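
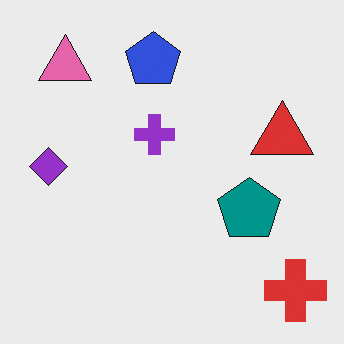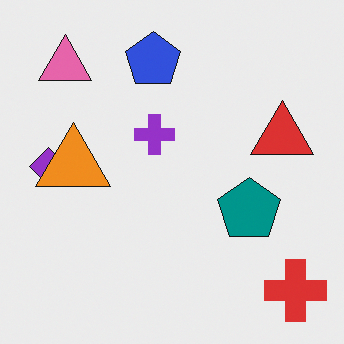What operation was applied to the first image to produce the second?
This is the original image overlaid with an additional orange triangle.

An orange triangle appears in the second image that is absent from the first.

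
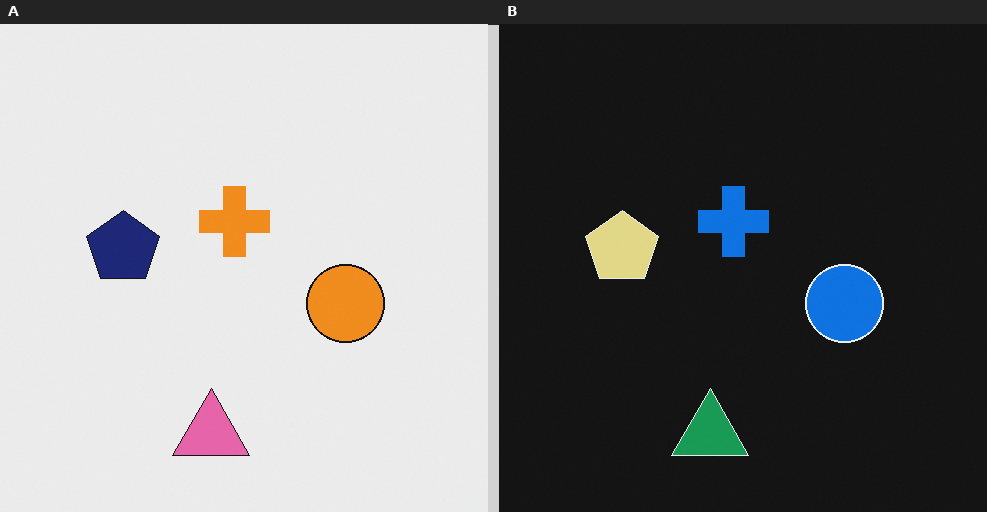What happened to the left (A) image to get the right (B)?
The transformation is: color-inverted (negative).

The light background has become dark and every shape's color is its complement — a photographic negative.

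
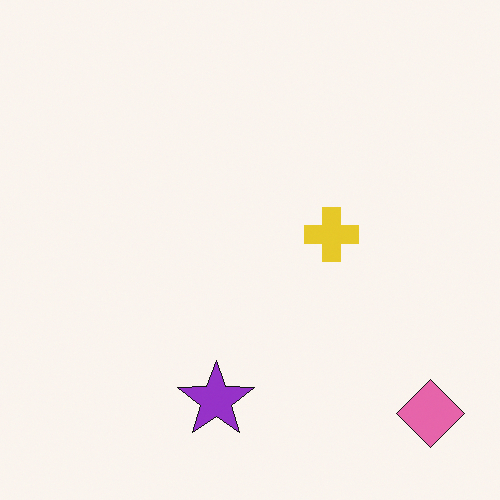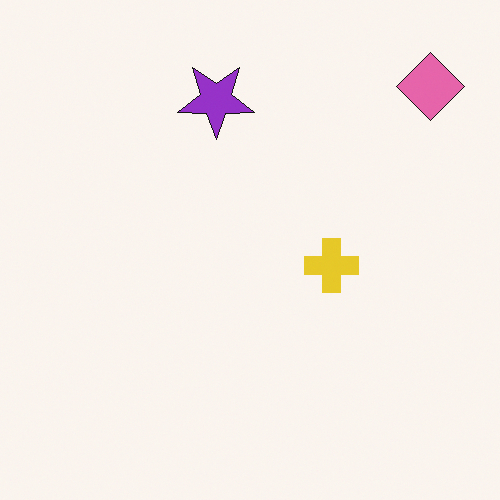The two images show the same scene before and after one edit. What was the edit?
The image was flipped vertically (top ↔ bottom).

The pink diamond is in the bottom-right of the first image and the top-right of the second — shapes on opposite sides of the horizontal midline have swapped in a mirror flip.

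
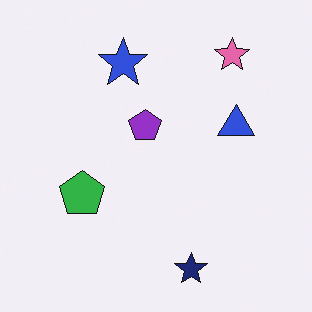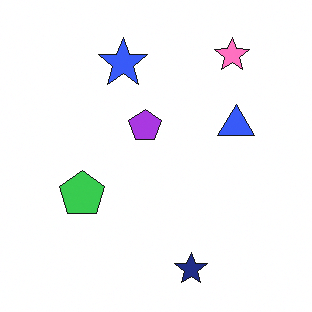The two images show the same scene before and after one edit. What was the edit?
The second image is the first slightly brightened.

Every pixel — background and shapes alike — is uniformly brightened.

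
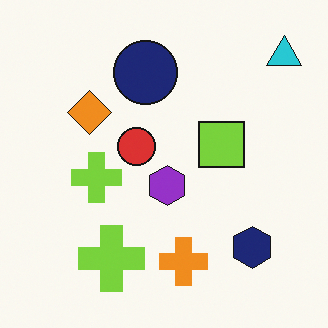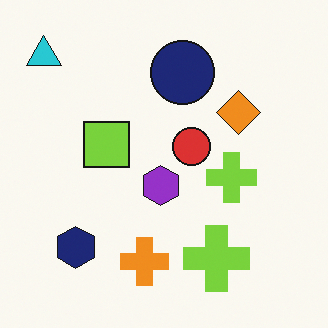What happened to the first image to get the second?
Flipped horizontally (left ↔ right).

The cyan triangle is in the top-right of the first image and the top-left of the second — shapes on opposite sides of the vertical midline have swapped in a mirror flip.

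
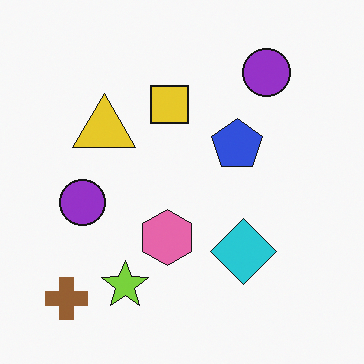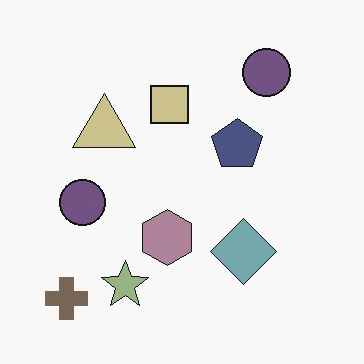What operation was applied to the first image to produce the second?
The second image is the first heavily desaturated.

All colors are more muted and greyish — a global saturation change.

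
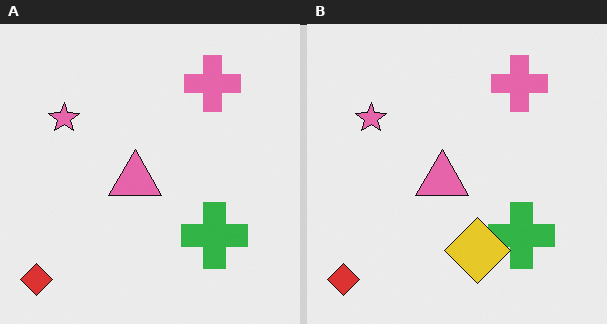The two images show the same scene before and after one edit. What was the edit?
The transformation is: overlaid with an additional yellow diamond.

A yellow diamond appears in the right (B) image that is absent from the left (A).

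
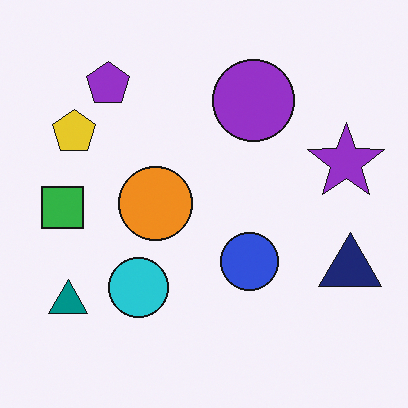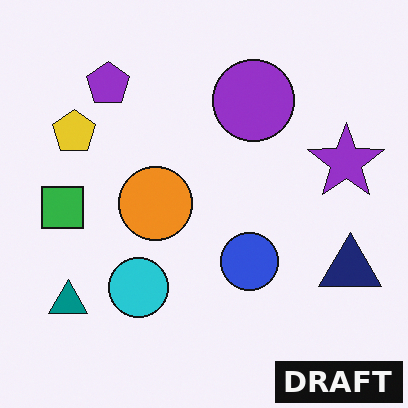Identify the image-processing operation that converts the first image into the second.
The image was watermarked with the text "DRAFT" in the lower-right corner.

A dark label reading "DRAFT" appears in the lower-right corner.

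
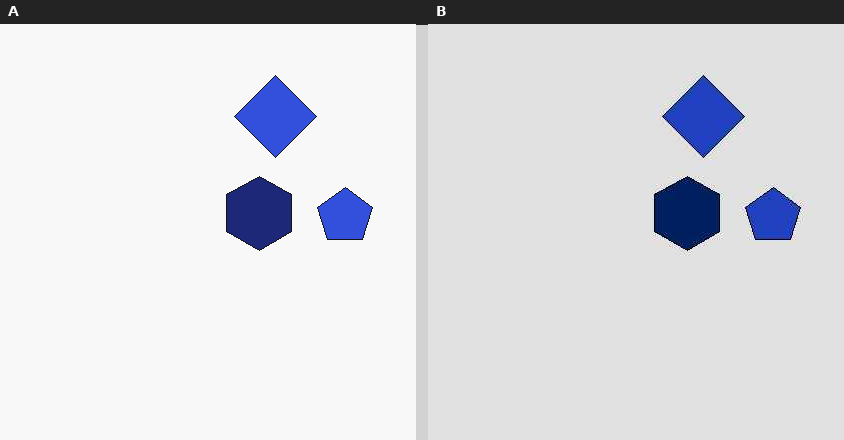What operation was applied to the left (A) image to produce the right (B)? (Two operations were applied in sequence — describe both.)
Moderately posterized, then JPEG-compressed with visible artifacts.

Each flat color has snapped to a coarser quantized level — most visibly, the near-white background has dropped to a flat grey. Blocky 8×8 compression artifacts appear around shape edges and the flat background shows ringing — characteristic JPEG degradation.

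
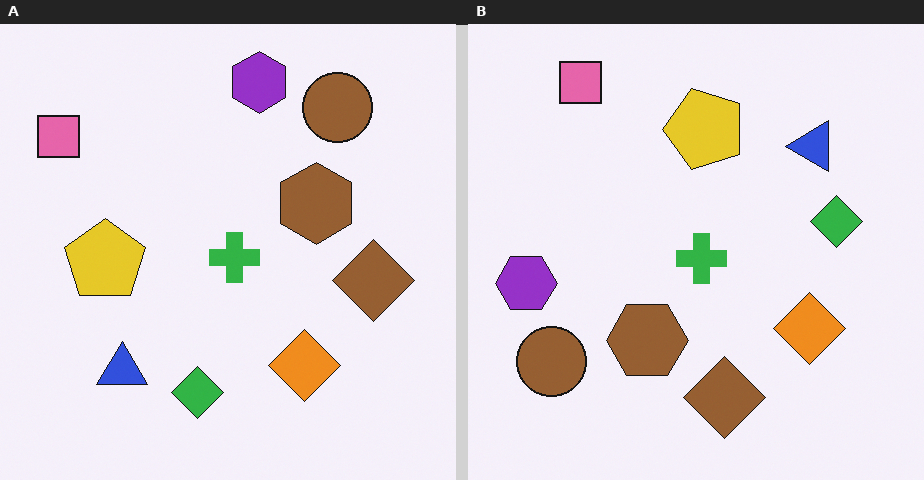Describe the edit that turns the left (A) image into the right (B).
The right (B) image is the left (A) transposed (reflected across the top-left ↔ bottom-right diagonal).

Shapes have swapped their row and column positions — what was in the top-right is now in the bottom-left — a diagonal reflection.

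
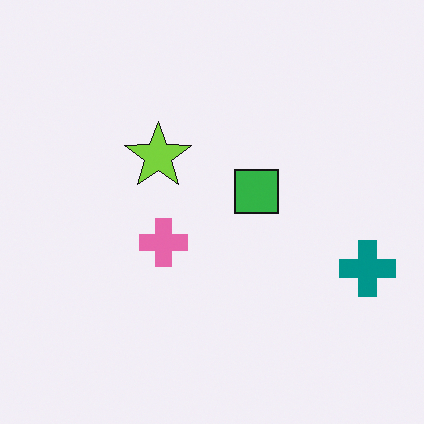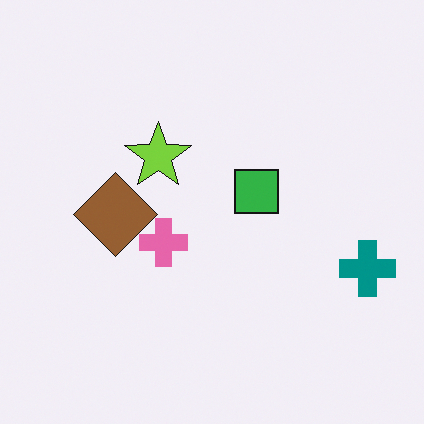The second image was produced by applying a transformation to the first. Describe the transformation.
The second image is the first overlaid with an additional brown diamond.

A brown diamond appears in the second image that is absent from the first.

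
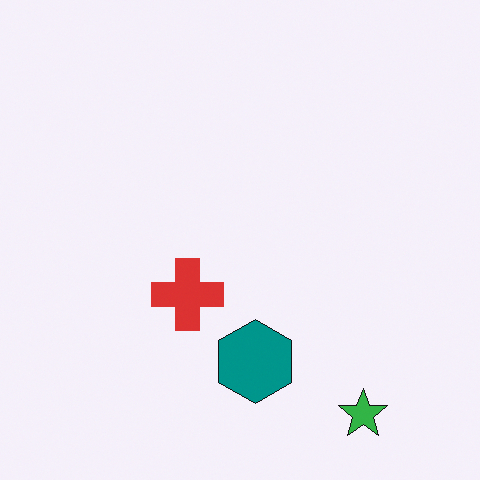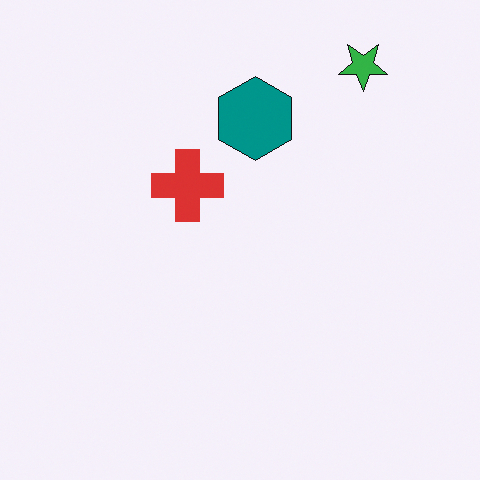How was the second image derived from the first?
The transformation is: flipped vertically (top ↔ bottom).

The green star is in the bottom-right of the first image and the top-right of the second — shapes on opposite sides of the horizontal midline have swapped in a mirror flip.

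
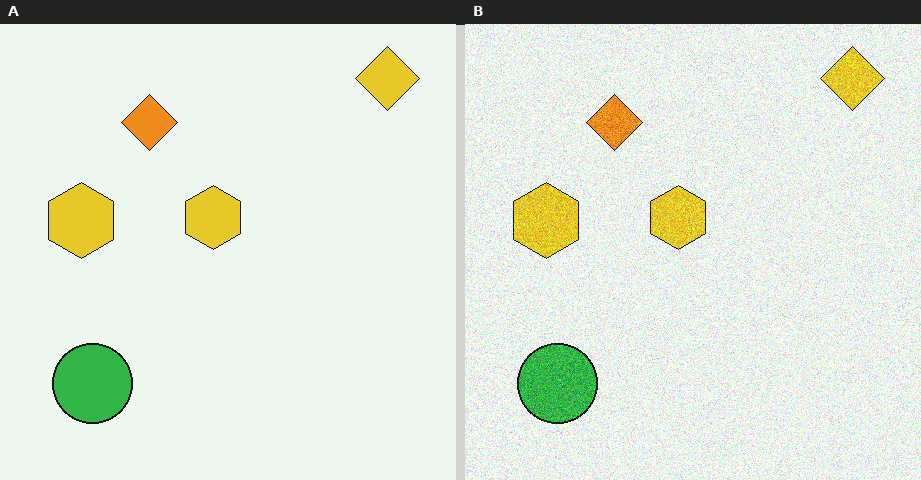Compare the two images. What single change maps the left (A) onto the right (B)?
The right (B) image is the left (A) degraded with moderate additive noise.

Random speckle covers the whole image, including the flat background.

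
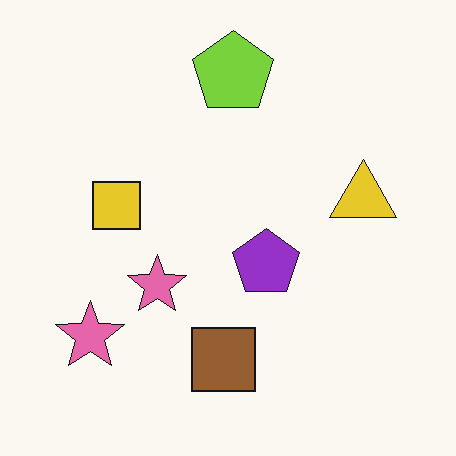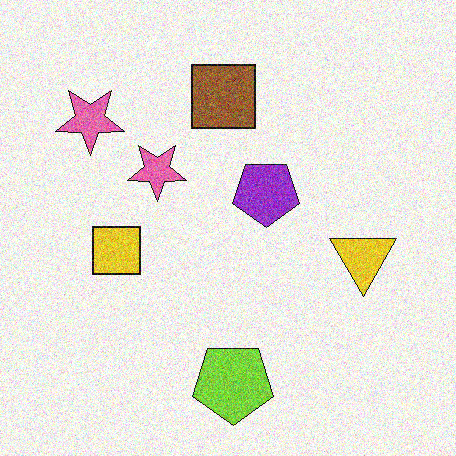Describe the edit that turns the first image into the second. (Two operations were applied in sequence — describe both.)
This is the original image degraded with visible gaussian noise, then flipped vertically (top ↔ bottom).

Random speckle covers the whole image, including the flat background. The lime pentagon is in the top of the first image and the bottom of the second — shapes on opposite sides of the horizontal midline have swapped in a mirror flip.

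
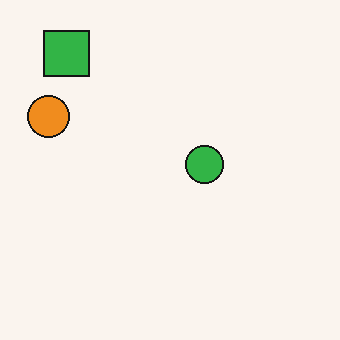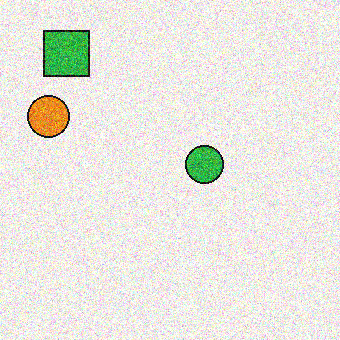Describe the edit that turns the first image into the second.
The image was degraded with a thick layer of grain.

Random speckle covers the whole image, including the flat background.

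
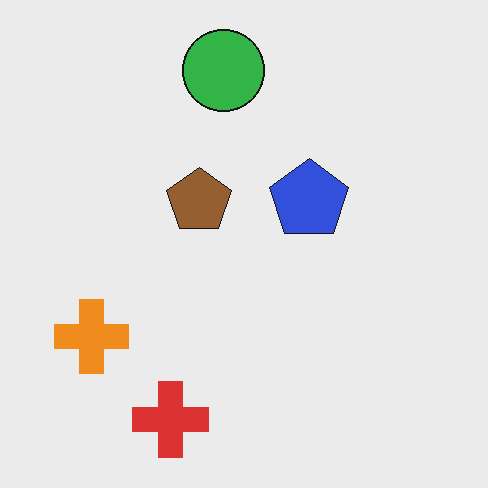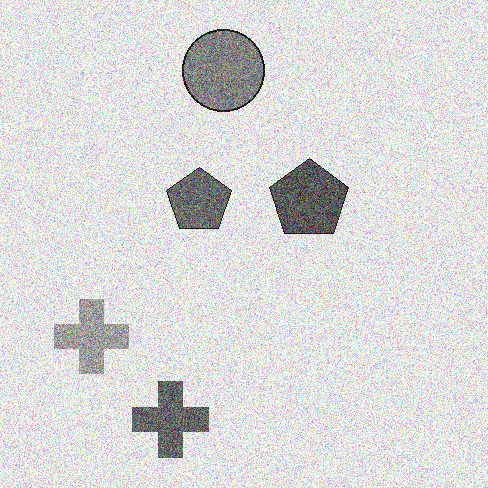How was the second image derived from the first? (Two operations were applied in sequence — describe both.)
Converted to grayscale, then degraded with a thick layer of grain.

All color is removed — every shape is now a shade of grey. Random speckle covers the whole image, including the flat background.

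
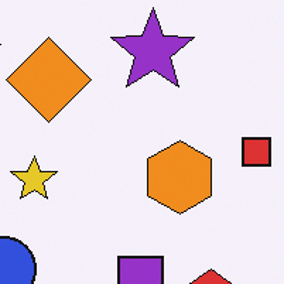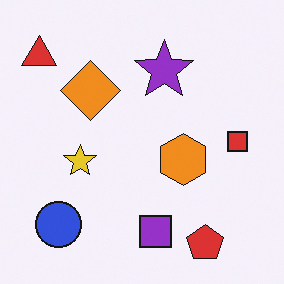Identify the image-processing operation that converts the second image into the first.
The transformation is: cropped to a modestly smaller region and rescaled.

The visible shapes are larger and the field of view is narrower; shapes near the original edges may be partly or wholly outside the frame — a crop-and-rescale.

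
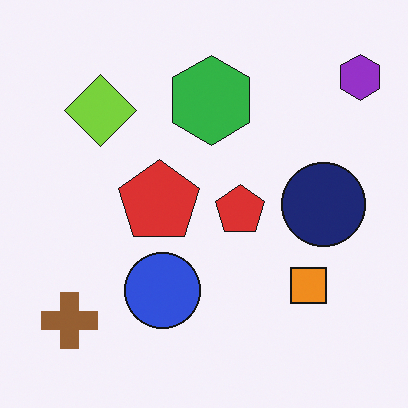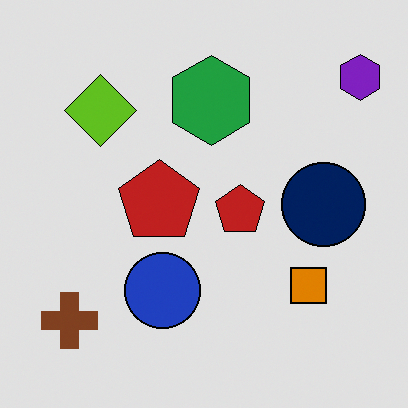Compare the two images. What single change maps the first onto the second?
Posterized to a reduced palette.

Each flat color has snapped to a coarser quantized level — most visibly, the near-white background has dropped to a flat grey.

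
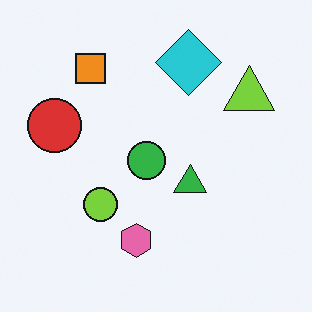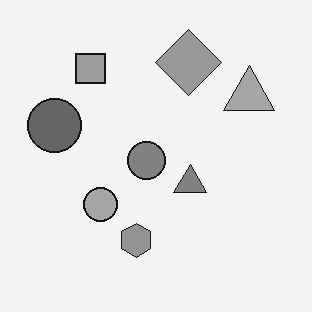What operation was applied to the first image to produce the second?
The image was converted to grayscale.

All color is removed — every shape is now a shade of grey.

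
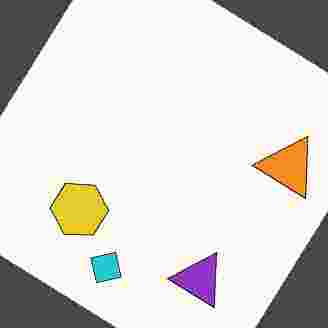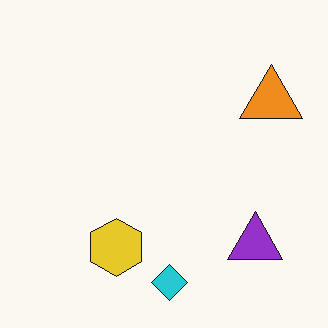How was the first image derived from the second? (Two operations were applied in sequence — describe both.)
The image was rotated clockwise by a large amount — several tens of degrees, then heavily JPEG-compressed with obvious blocking artifacts.

Every shape is tilted by the same angle and the image corners show triangular fill wedges — a whole-image rotation by a non-right angle. Blocky 8×8 compression artifacts appear around shape edges and the flat background shows ringing — characteristic JPEG degradation.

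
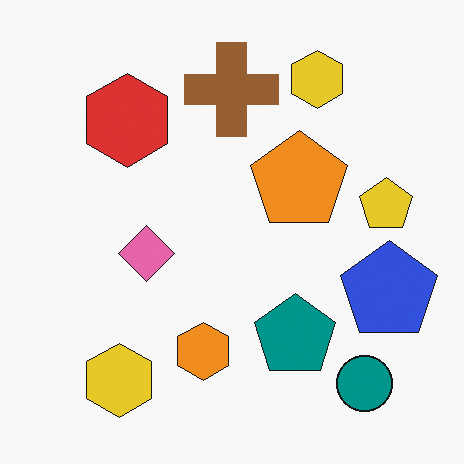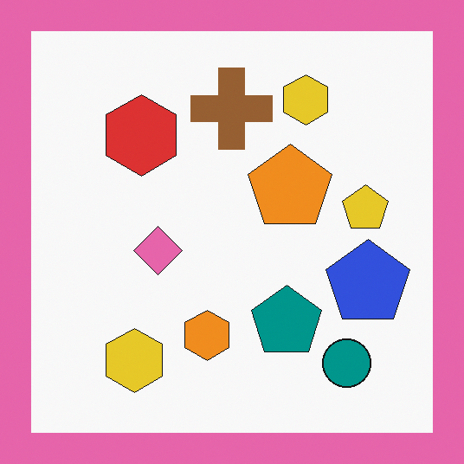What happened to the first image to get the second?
Framed with a pink border.

A solid pink frame runs around the edge of the second image, with the content slightly shrunk inside it.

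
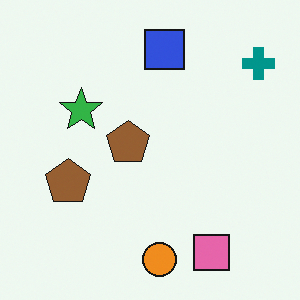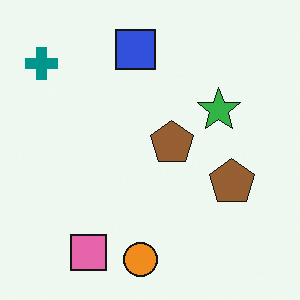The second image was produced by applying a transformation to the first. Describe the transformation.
This is the original image flipped horizontally (left ↔ right).

The teal cross is in the top-right of the first image and the top-left of the second — shapes on opposite sides of the vertical midline have swapped in a mirror flip.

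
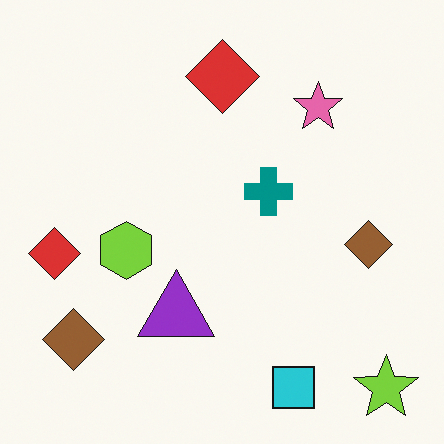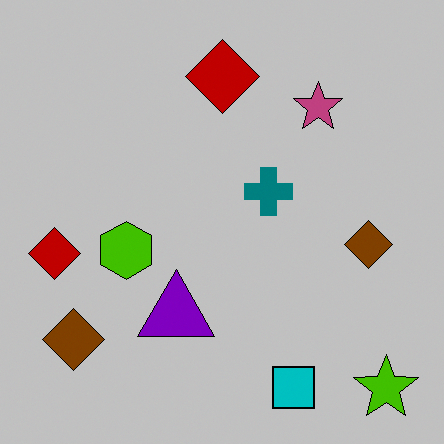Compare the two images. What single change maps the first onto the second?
The image was aggressively posterized.

Each flat color has snapped to a coarser quantized level — most visibly, the near-white background has dropped to a flat grey.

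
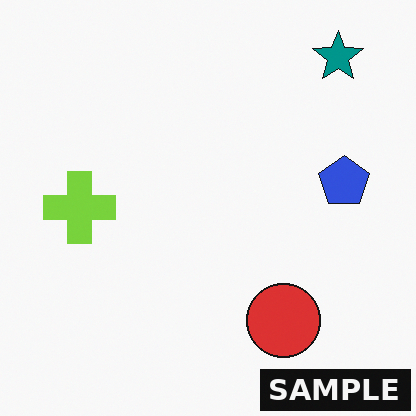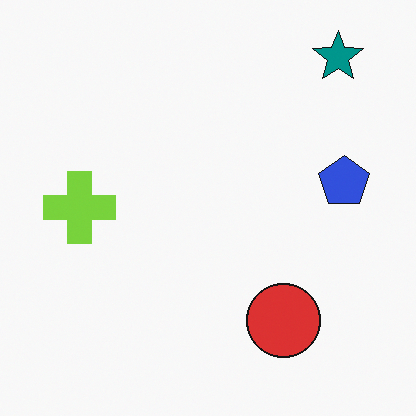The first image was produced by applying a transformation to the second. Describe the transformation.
The image was watermarked with the text "SAMPLE" in the lower-right corner.

A dark label reading "SAMPLE" appears in the lower-right corner.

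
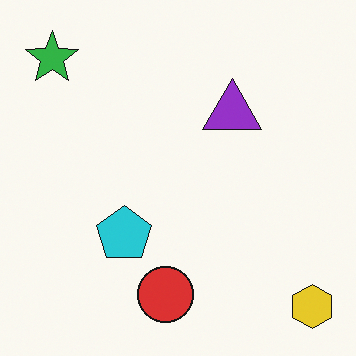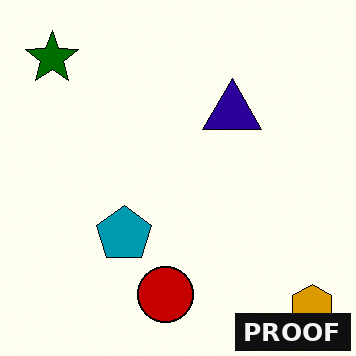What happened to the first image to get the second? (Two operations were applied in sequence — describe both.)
The transformation is: given much higher contrast, then watermarked with the text "PROOF" in the lower-right corner.

Tones are pushed away from mid-grey across the whole image — a global contrast change. A dark label reading "PROOF" appears in the lower-right corner.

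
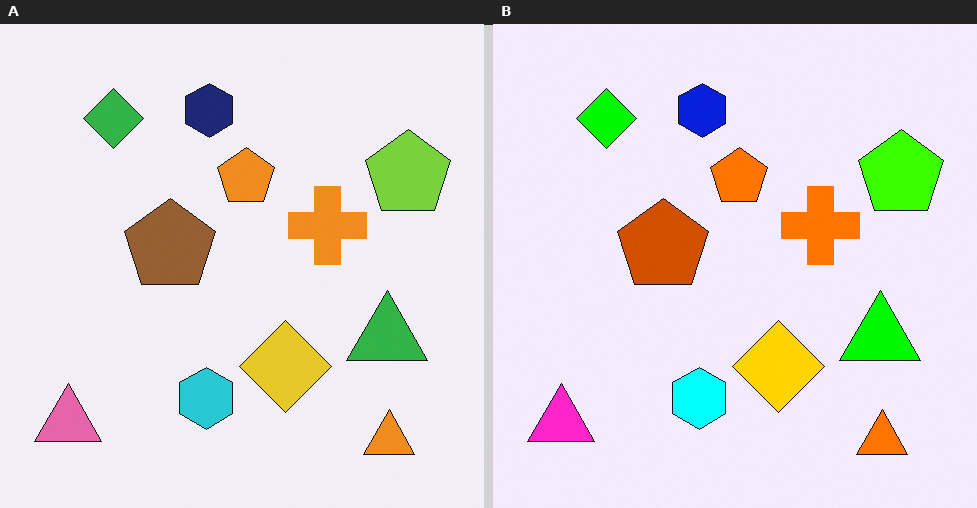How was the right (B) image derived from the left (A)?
Heavily oversaturated.

All colors are more vivid — a global saturation change.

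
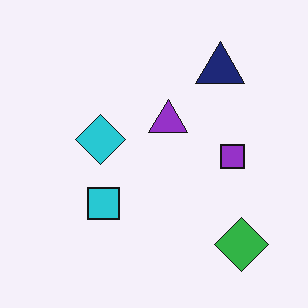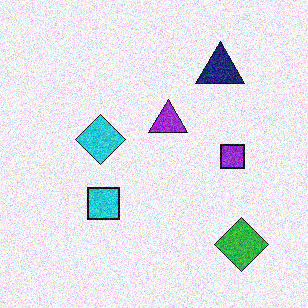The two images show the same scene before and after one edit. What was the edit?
It was degraded with visible gaussian noise.

Random speckle covers the whole image, including the flat background.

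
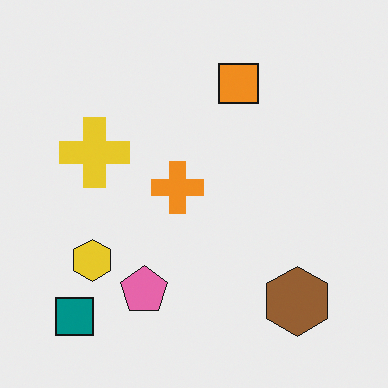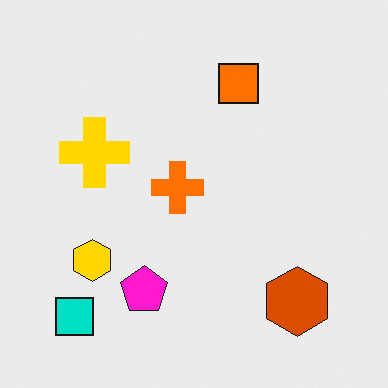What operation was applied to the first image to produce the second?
Heavily oversaturated.

All colors are more vivid — a global saturation change.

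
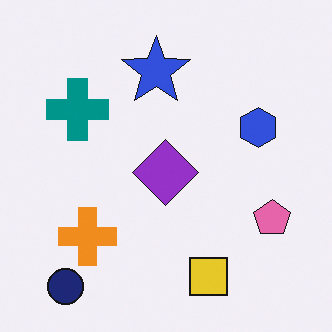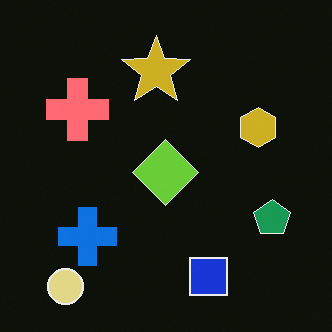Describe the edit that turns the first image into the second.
The image was color-inverted (negative).

The light background has become dark and every shape's color is its complement — a photographic negative.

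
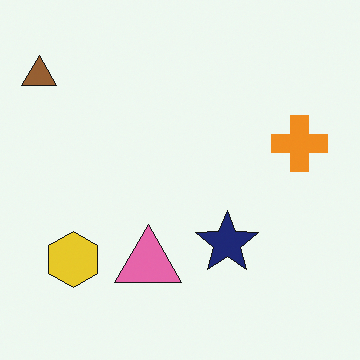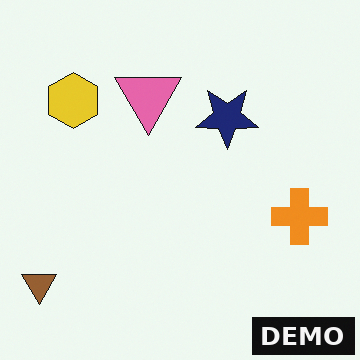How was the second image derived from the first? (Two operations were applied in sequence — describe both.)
The transformation is: flipped vertically (top ↔ bottom), then watermarked with the text "DEMO" in the lower-right corner.

The brown triangle is in the top-left of the first image and the bottom-left of the second — shapes on opposite sides of the horizontal midline have swapped in a mirror flip. A dark label reading "DEMO" appears in the lower-right corner.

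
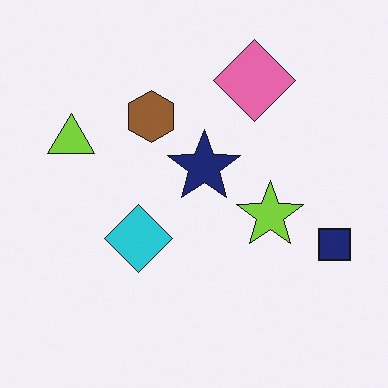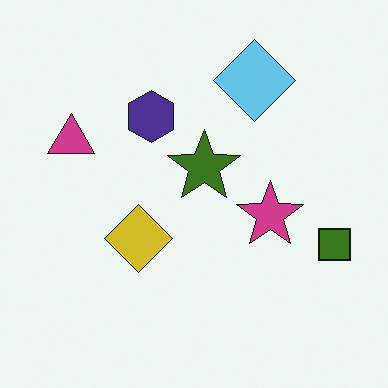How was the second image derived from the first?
This is the original image hue-shifted through roughly half the color wheel.

Every shape's color has rotated by the same amount around the hue wheel — a uniform hue shift.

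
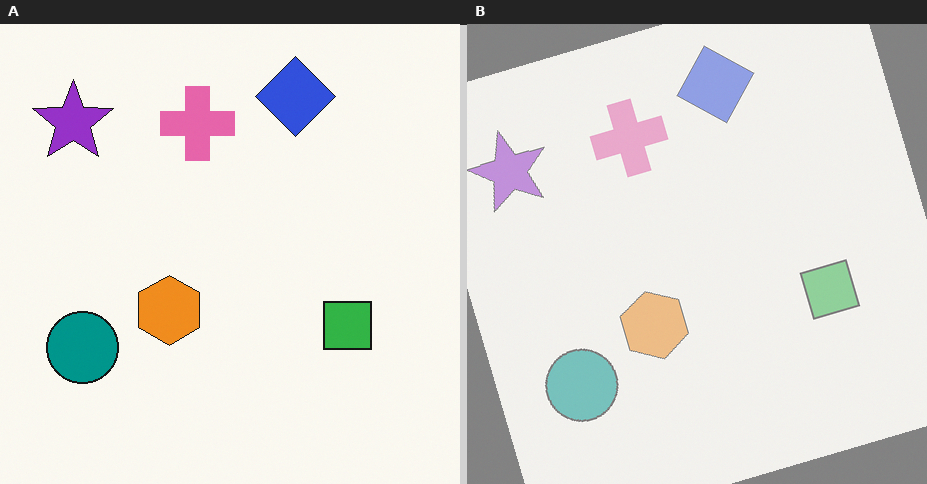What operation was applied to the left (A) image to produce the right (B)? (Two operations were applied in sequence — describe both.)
It was given much lower contrast, then rotated counter-clockwise by a clearly visible amount.

Tones are pushed toward mid-grey across the whole image — a global contrast change. Every shape is tilted by the same angle and the image corners show triangular fill wedges — a whole-image rotation by a non-right angle.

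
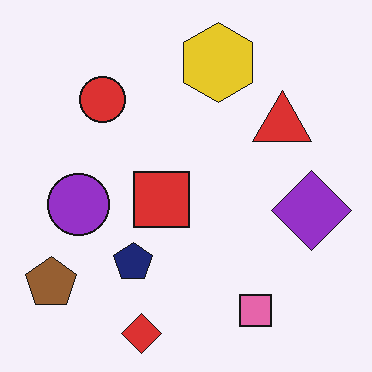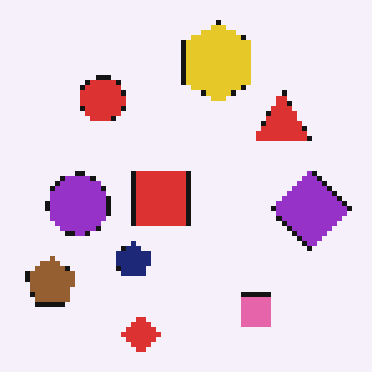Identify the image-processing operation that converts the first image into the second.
The transformation is: mildly pixelated.

Shapes are reduced to large square blocks; fine edges and outlines are lost — a downscale-then-upscale (mosaic) effect.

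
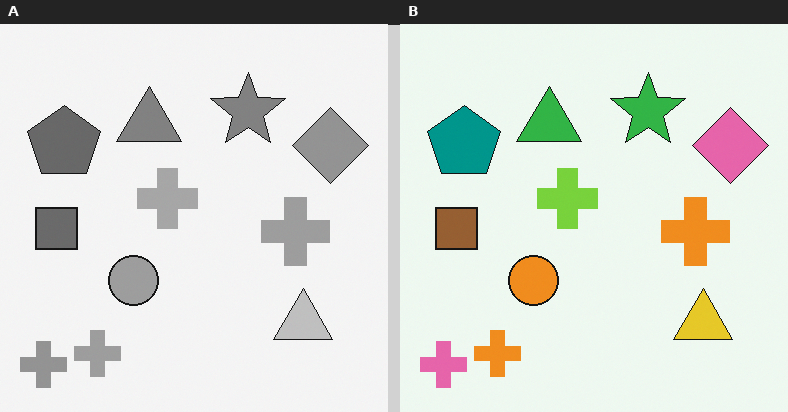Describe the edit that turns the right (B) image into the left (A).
The image was converted to grayscale.

All color is removed — every shape is now a shade of grey.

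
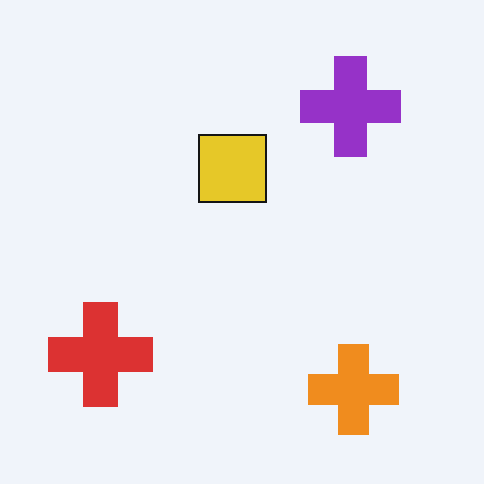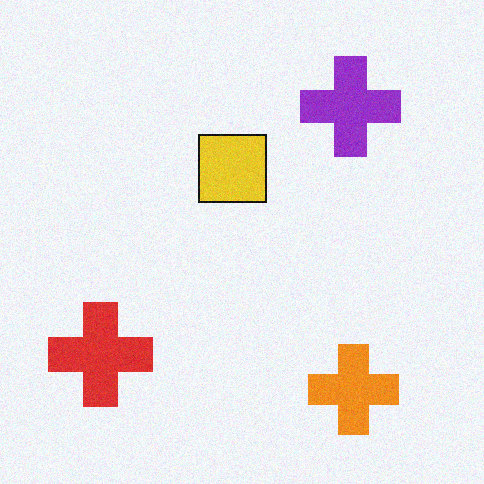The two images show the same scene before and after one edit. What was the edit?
It was degraded with light additive noise.

Random speckle covers the whole image, including the flat background.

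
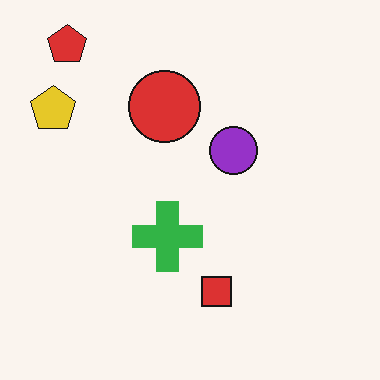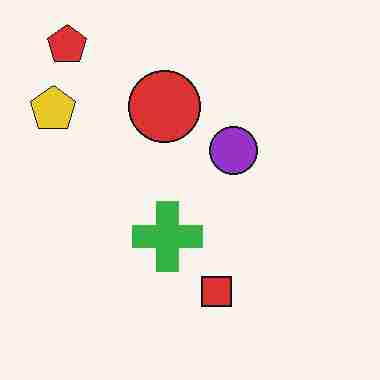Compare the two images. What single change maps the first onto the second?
The transformation is: degraded with heavy JPEG compression.

Blocky 8×8 compression artifacts appear around shape edges and the flat background shows ringing — characteristic JPEG degradation.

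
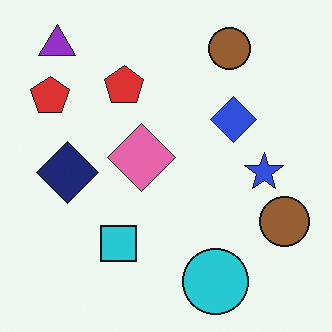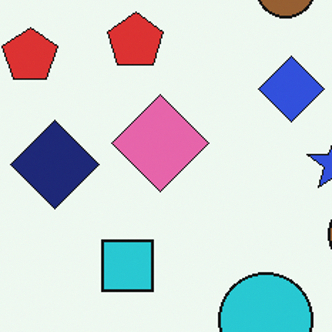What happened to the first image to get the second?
The transformation is: cropped slightly and scaled back up.

The visible shapes are larger and the field of view is narrower; shapes near the original edges may be partly or wholly outside the frame — a crop-and-rescale.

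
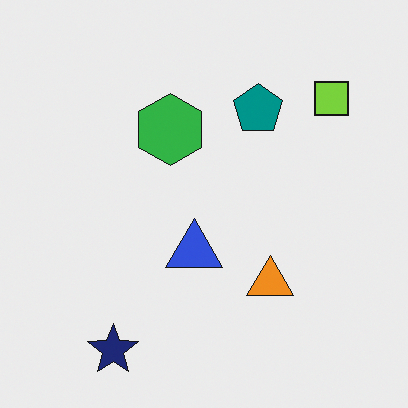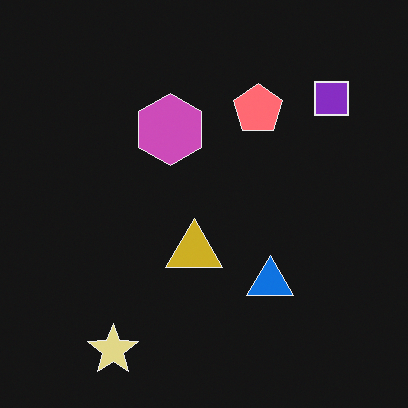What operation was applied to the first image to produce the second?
The second image is the first color-inverted (negative).

The light background has become dark and every shape's color is its complement — a photographic negative.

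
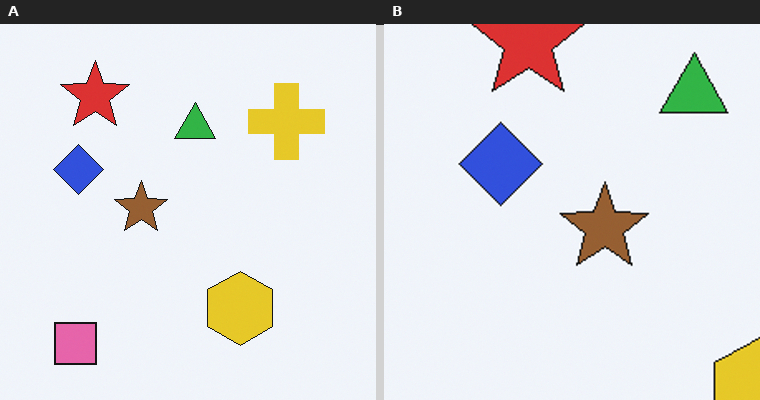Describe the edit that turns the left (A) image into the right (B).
The image was cropped tightly and scaled back up.

The visible shapes are larger and the field of view is narrower; shapes near the original edges may be partly or wholly outside the frame — a crop-and-rescale.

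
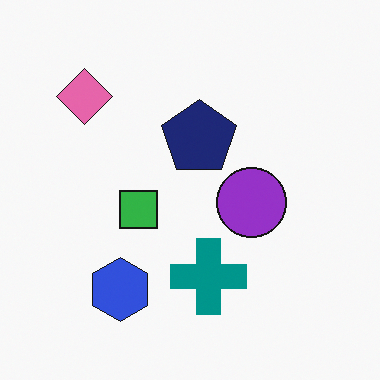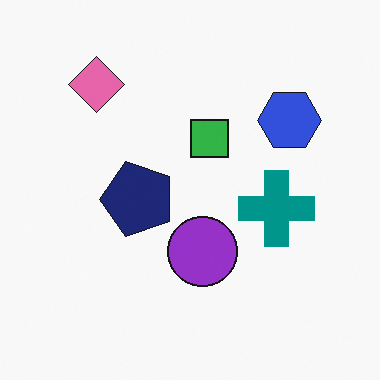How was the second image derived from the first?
The second image is the first transposed (reflected across the top-left ↔ bottom-right diagonal).

Shapes have swapped their row and column positions — what was in the top-right is now in the bottom-left — a diagonal reflection.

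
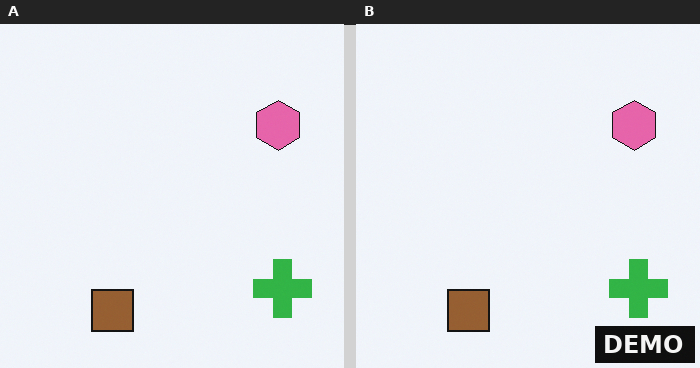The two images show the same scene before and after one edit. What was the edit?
This is the original image watermarked with the text "DEMO" in the lower-right corner.

A dark label reading "DEMO" appears in the lower-right corner.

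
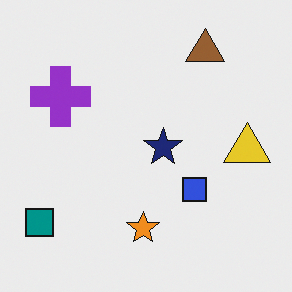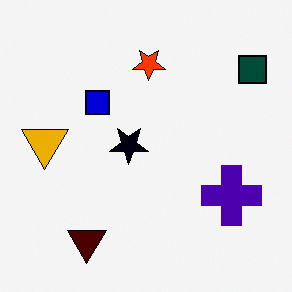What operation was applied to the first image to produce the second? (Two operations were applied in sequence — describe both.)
It was given much higher contrast, then rotated 180°.

Tones are pushed away from mid-grey across the whole image — a global contrast change. The teal square sits in the bottom-left of the first image and the top-right of the second — consistent with a whole-image 180° rotation.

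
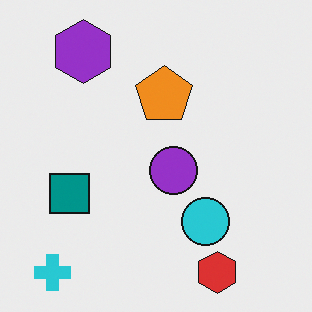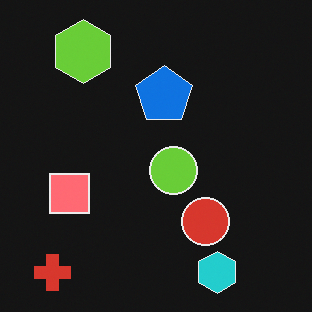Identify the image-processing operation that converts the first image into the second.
The second image is the first color-inverted (negative).

The light background has become dark and every shape's color is its complement — a photographic negative.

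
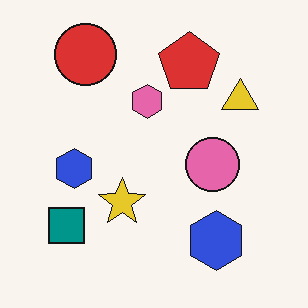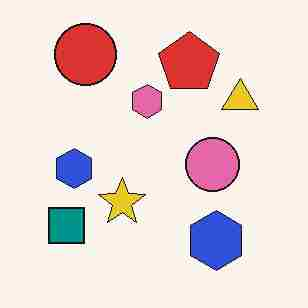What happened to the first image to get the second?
It was degraded with heavy JPEG compression.

Blocky 8×8 compression artifacts appear around shape edges and the flat background shows ringing — characteristic JPEG degradation.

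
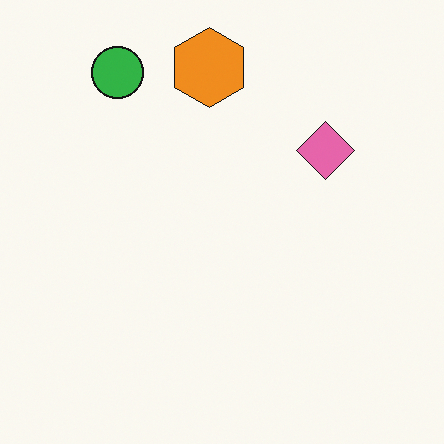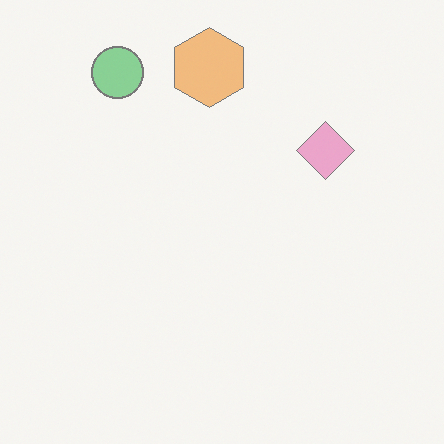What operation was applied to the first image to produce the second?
It was washed out (contrast reduced).

Tones are pushed toward mid-grey across the whole image — a global contrast change.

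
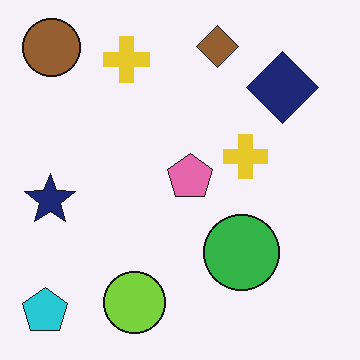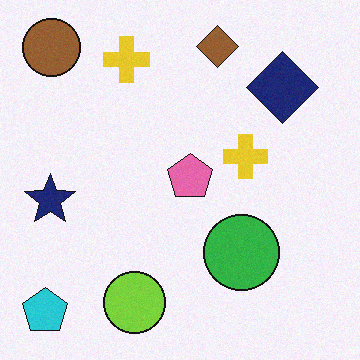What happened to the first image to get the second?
This is the original image degraded with subtle gaussian noise.

Random speckle covers the whole image, including the flat background.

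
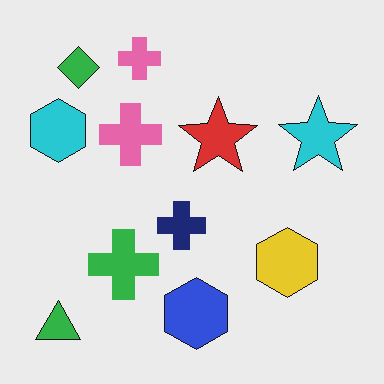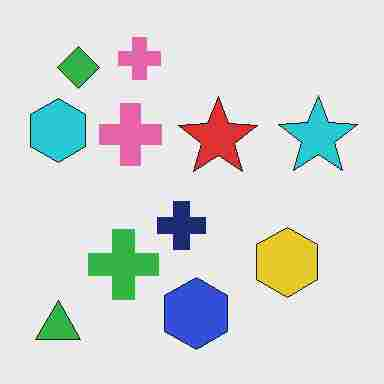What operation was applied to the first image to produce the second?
The image was degraded with heavy JPEG compression.

Blocky 8×8 compression artifacts appear around shape edges and the flat background shows ringing — characteristic JPEG degradation.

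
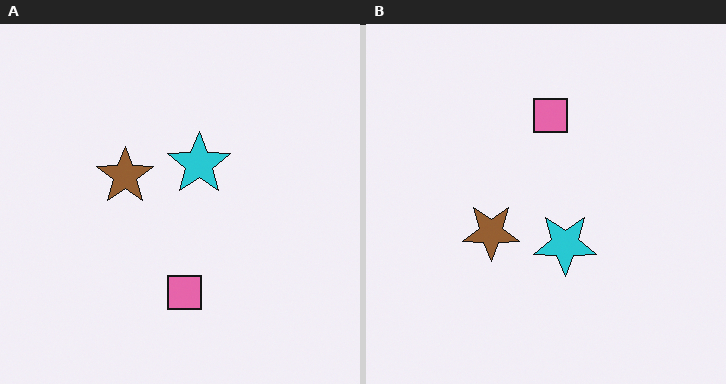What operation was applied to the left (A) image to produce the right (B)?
The image was flipped vertically (top ↔ bottom).

The pink square is in the bottom of the left (A) image and the top of the right (B) — shapes on opposite sides of the horizontal midline have swapped in a mirror flip.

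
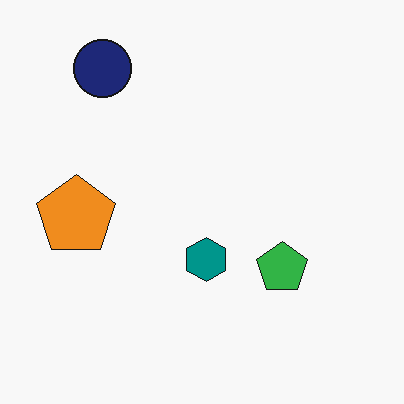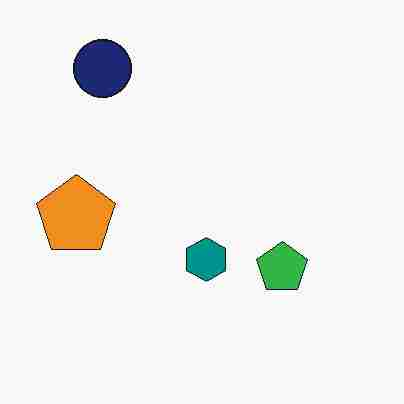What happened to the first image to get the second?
The transformation is: heavily JPEG-compressed with obvious blocking artifacts.

Blocky 8×8 compression artifacts appear around shape edges and the flat background shows ringing — characteristic JPEG degradation.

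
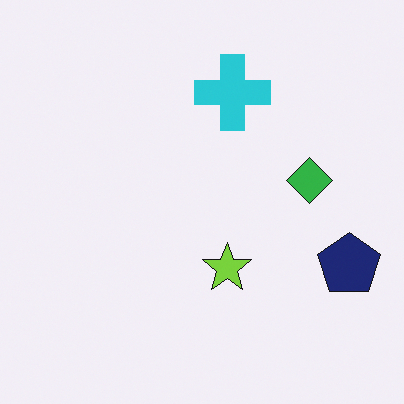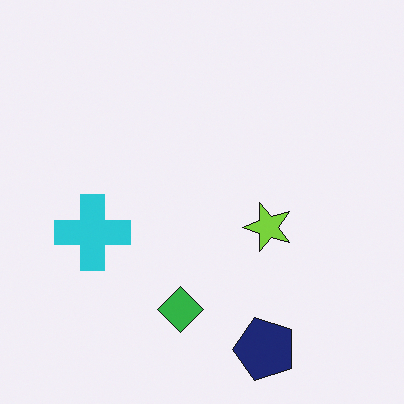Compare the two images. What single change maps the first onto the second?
This is the original image transposed (reflected across the top-left ↔ bottom-right diagonal).

Shapes have swapped their row and column positions — what was in the top-right is now in the bottom-left — a diagonal reflection.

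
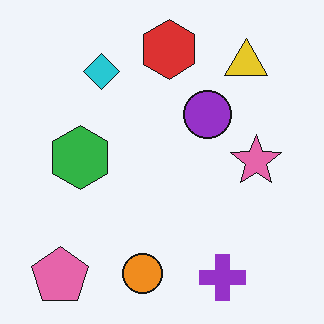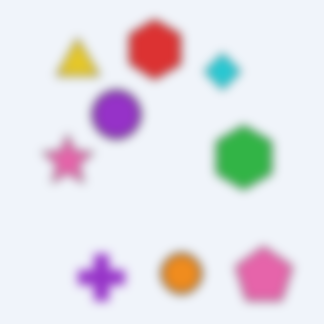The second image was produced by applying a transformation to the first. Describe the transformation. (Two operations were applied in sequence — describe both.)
The transformation is: flipped horizontally (left ↔ right), then heavily blurred.

The pink pentagon is in the bottom-left of the first image and the bottom-right of the second — shapes on opposite sides of the vertical midline have swapped in a mirror flip. Shape edges and outlines are uniformly softened across the whole image.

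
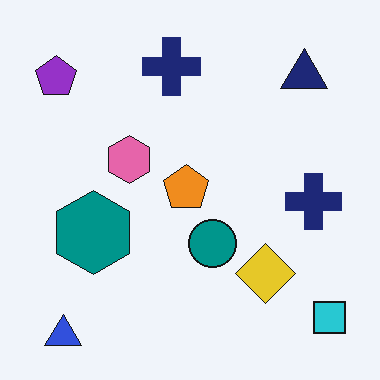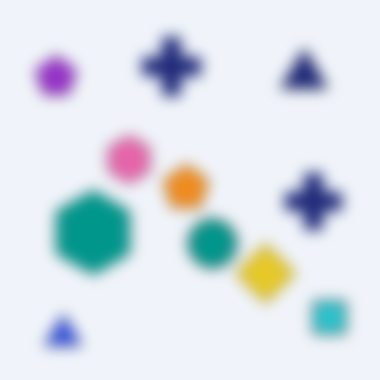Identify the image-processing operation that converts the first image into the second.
The transformation is: strongly gaussian-blurred.

Shape edges and outlines are uniformly softened across the whole image.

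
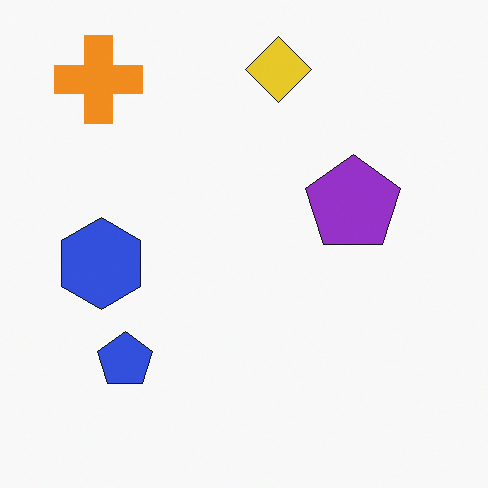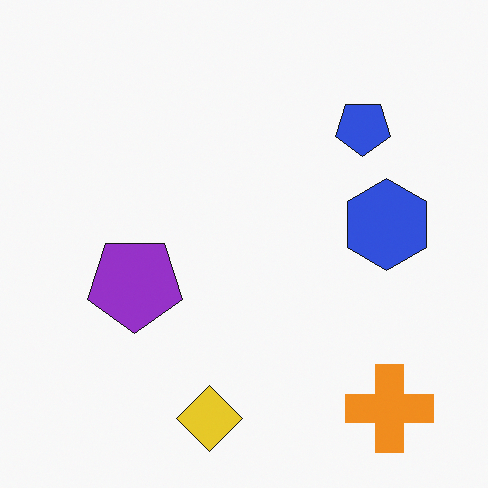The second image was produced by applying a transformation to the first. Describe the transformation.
The second image is the first rotated 180°.

The orange cross sits in the top-left of the first image and the bottom-right of the second — consistent with a whole-image 180° rotation.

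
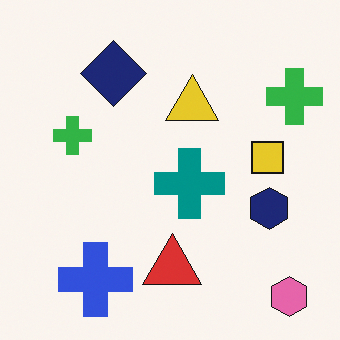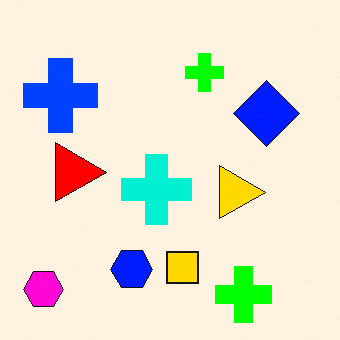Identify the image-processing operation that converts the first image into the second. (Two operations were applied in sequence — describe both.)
Rotated 90° clockwise, then heavily oversaturated.

The pink hexagon sits in the bottom-right of the first image and the bottom-left of the second — consistent with a whole-image 90° clockwise rotation. All colors are more vivid — a global saturation change.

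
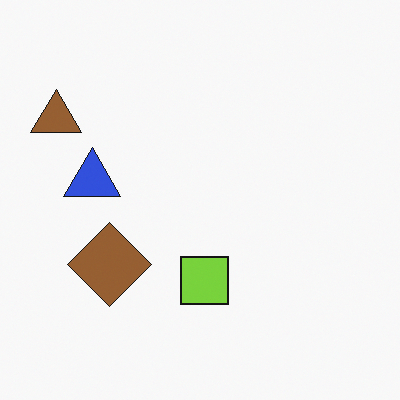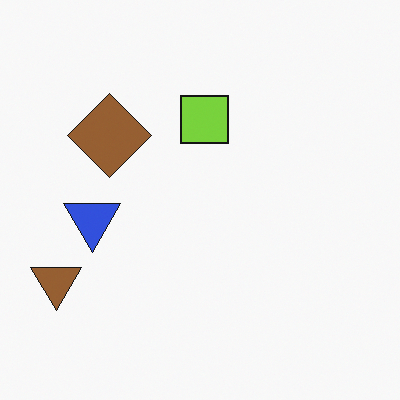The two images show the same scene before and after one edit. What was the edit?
Flipped vertically (top ↔ bottom).

The brown triangle is in the top-left of the first image and the bottom-left of the second — shapes on opposite sides of the horizontal midline have swapped in a mirror flip.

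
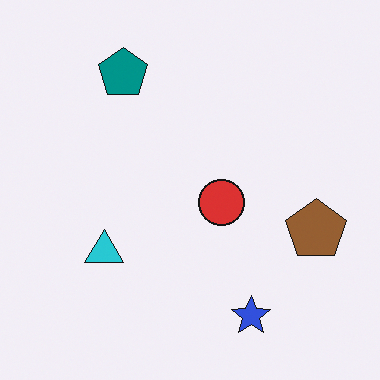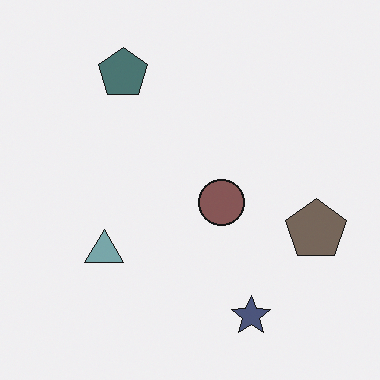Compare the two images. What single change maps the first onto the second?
The image was heavily desaturated.

All colors are more muted and greyish — a global saturation change.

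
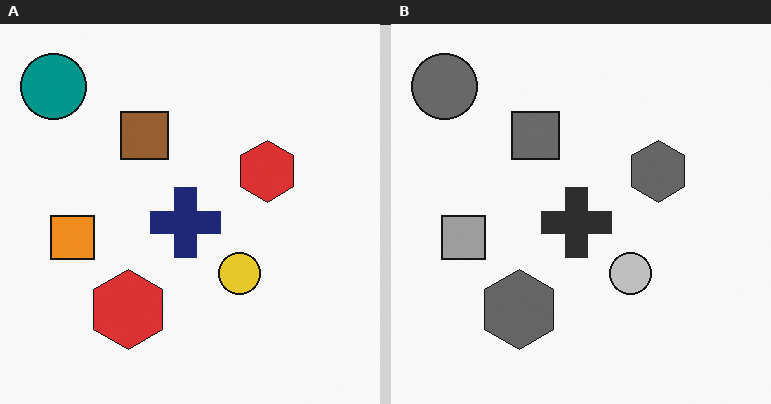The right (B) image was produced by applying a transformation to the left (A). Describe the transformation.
The image was converted to grayscale.

All color is removed — every shape is now a shade of grey.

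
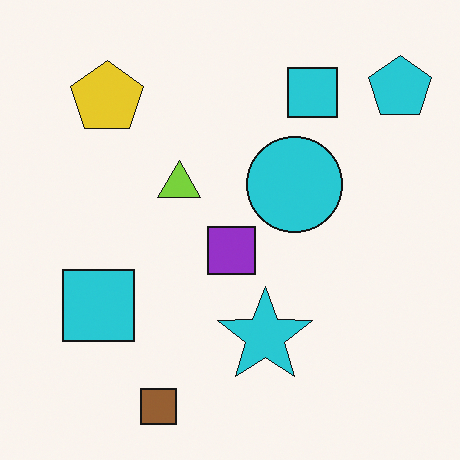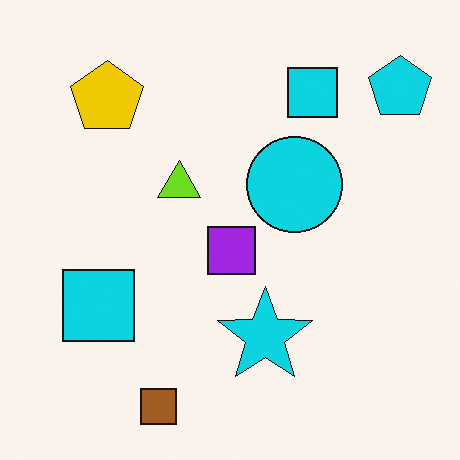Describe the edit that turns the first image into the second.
The image was slightly oversaturated.

All colors are more vivid — a global saturation change.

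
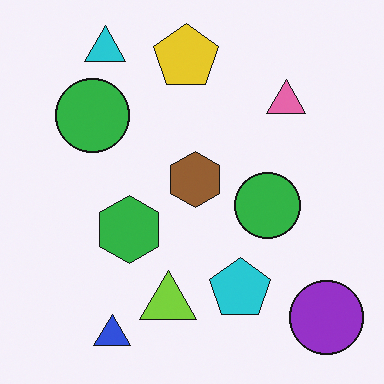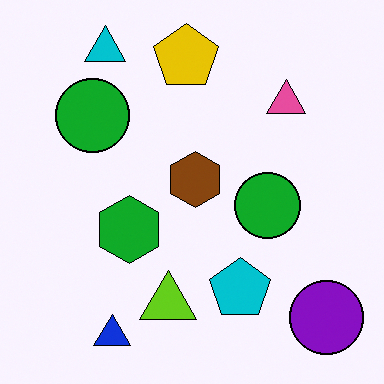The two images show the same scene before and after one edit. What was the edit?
Given slightly increased contrast.

Tones are pushed away from mid-grey across the whole image — a global contrast change.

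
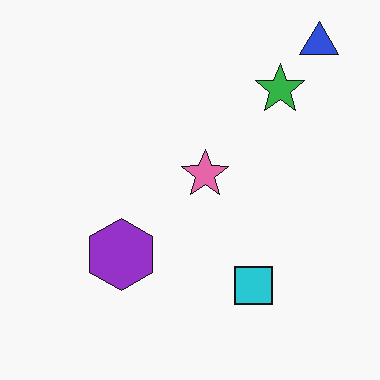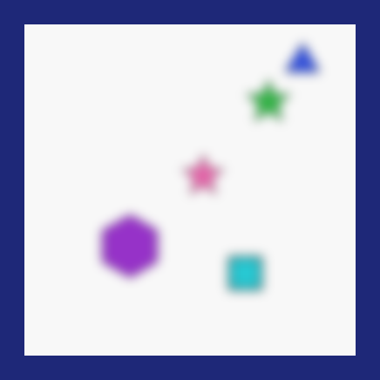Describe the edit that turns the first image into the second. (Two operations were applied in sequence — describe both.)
This is the original image strongly gaussian-blurred, then framed with a navy border.

Shape edges and outlines are uniformly softened across the whole image. A solid navy frame runs around the edge of the second image, with the content slightly shrunk inside it.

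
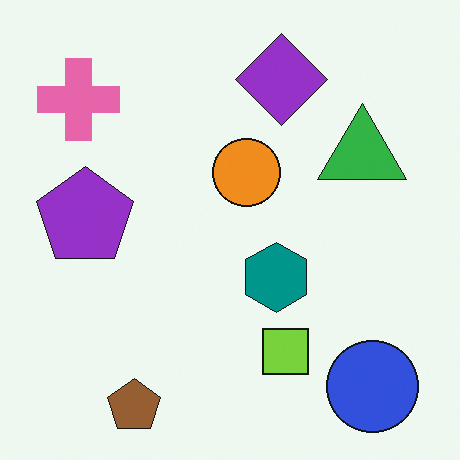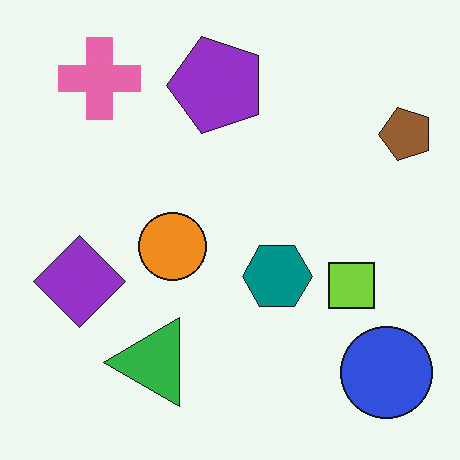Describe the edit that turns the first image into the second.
It was transposed (reflected across the top-left ↔ bottom-right diagonal).

Shapes have swapped their row and column positions — what was in the top-right is now in the bottom-left — a diagonal reflection.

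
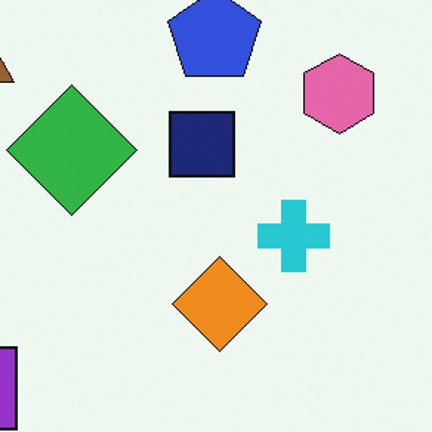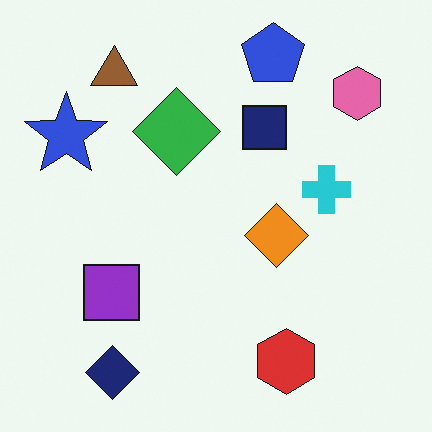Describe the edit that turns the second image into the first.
This is the original image cropped to a modestly smaller region and rescaled.

The visible shapes are larger and the field of view is narrower; shapes near the original edges may be partly or wholly outside the frame — a crop-and-rescale.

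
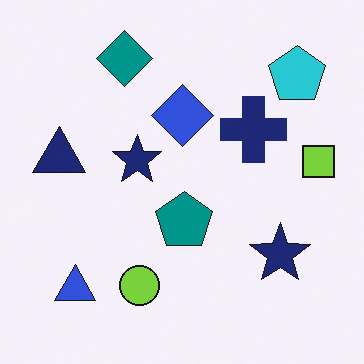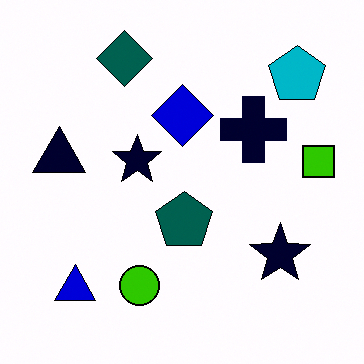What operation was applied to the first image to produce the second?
It was given much higher contrast.

Tones are pushed away from mid-grey across the whole image — a global contrast change.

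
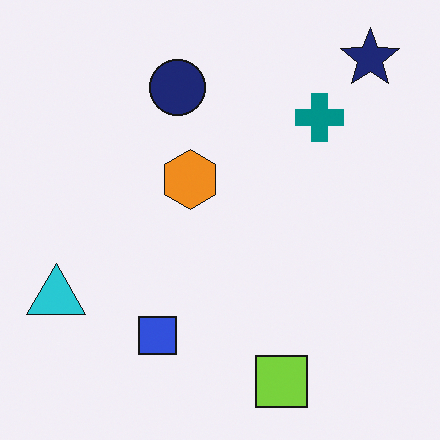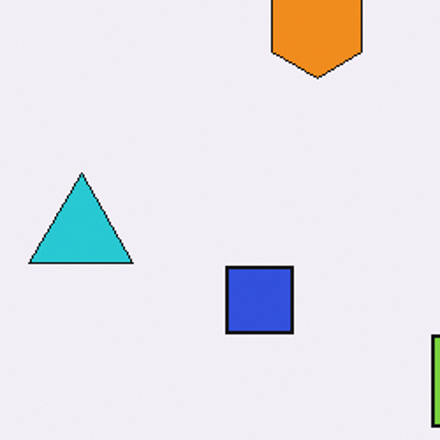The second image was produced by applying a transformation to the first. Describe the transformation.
This is the original image cropped to a noticeably smaller region and rescaled.

The visible shapes are larger and the field of view is narrower; shapes near the original edges may be partly or wholly outside the frame — a crop-and-rescale.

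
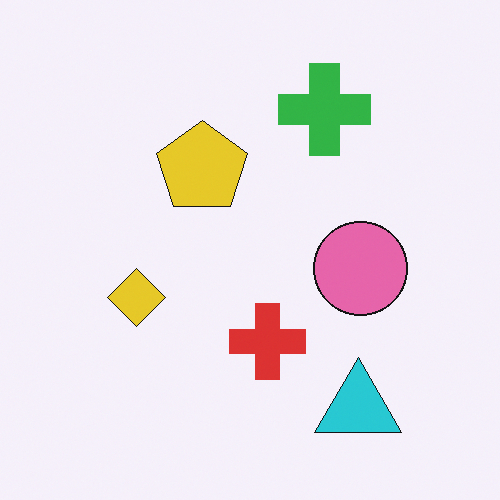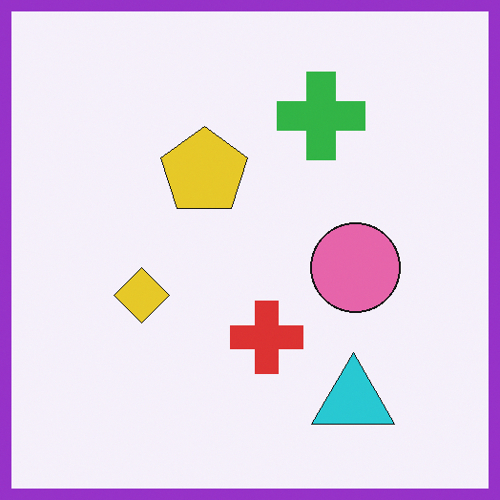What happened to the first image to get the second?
The second image is the first framed with a purple border.

A solid purple frame runs around the edge of the second image, with the content slightly shrunk inside it.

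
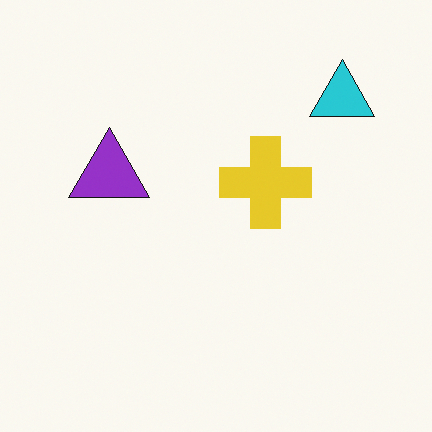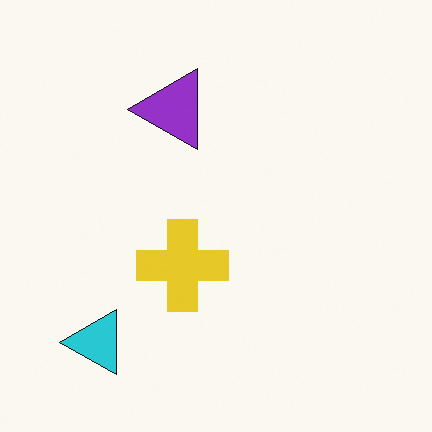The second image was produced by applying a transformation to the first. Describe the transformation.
The second image is the first transposed (reflected across the top-left ↔ bottom-right diagonal).

Shapes have swapped their row and column positions — what was in the top-right is now in the bottom-left — a diagonal reflection.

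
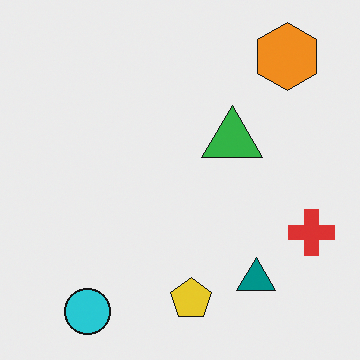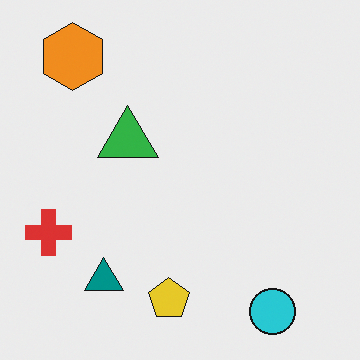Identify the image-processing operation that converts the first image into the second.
Flipped horizontally (left ↔ right).

The red cross is in the right of the first image and the left of the second — shapes on opposite sides of the vertical midline have swapped in a mirror flip.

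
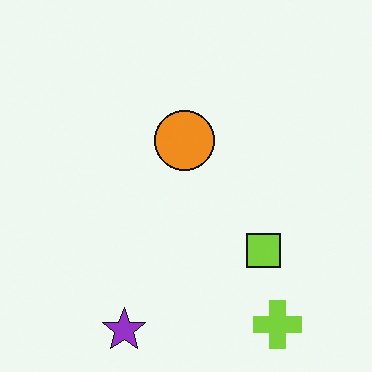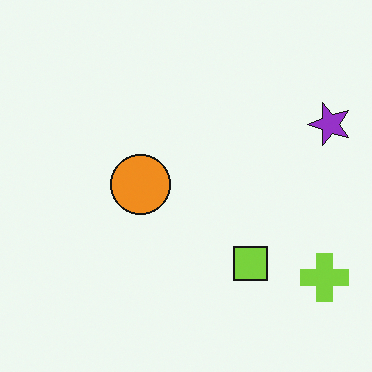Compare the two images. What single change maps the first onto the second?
This is the original image transposed (reflected across the top-left ↔ bottom-right diagonal).

Shapes have swapped their row and column positions — what was in the top-right is now in the bottom-left — a diagonal reflection.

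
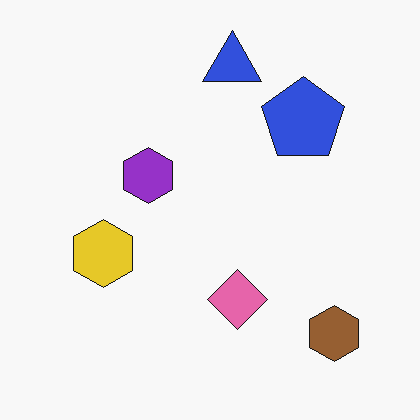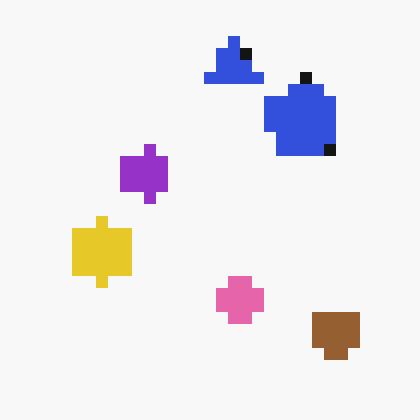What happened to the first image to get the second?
This is the original image coarsely pixelated.

Shapes are reduced to large square blocks; fine edges and outlines are lost — a downscale-then-upscale (mosaic) effect.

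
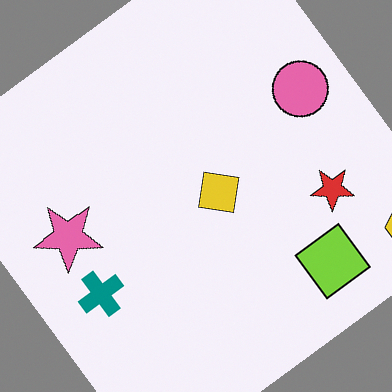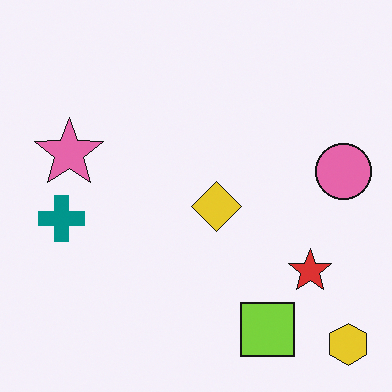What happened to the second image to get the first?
The image was rotated counter-clockwise by a large amount — several tens of degrees.

Every shape is tilted by the same angle and the image corners show triangular fill wedges — a whole-image rotation by a non-right angle.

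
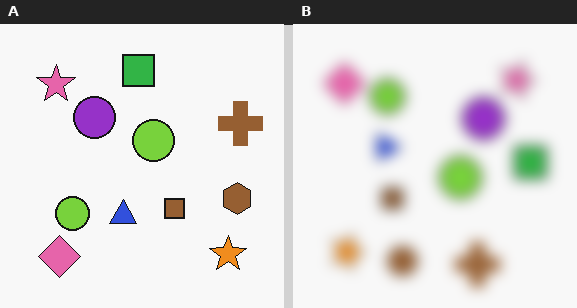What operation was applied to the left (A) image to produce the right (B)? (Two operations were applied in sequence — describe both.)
The image was rotated 90° clockwise, then strongly gaussian-blurred.

The orange star sits in the bottom-right of the left (A) image and the bottom-left of the right (B) — consistent with a whole-image 90° clockwise rotation. Shape edges and outlines are uniformly softened across the whole image.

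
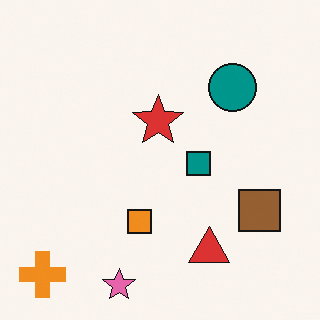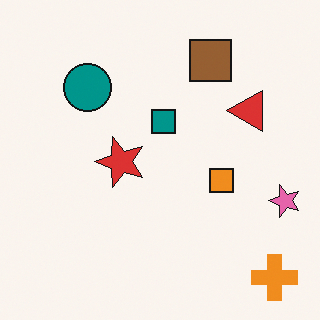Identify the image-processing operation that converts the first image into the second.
It was rotated 90° counter-clockwise.

The orange cross sits in the bottom-left of the first image and the bottom-right of the second — consistent with a whole-image 90° counter-clockwise rotation.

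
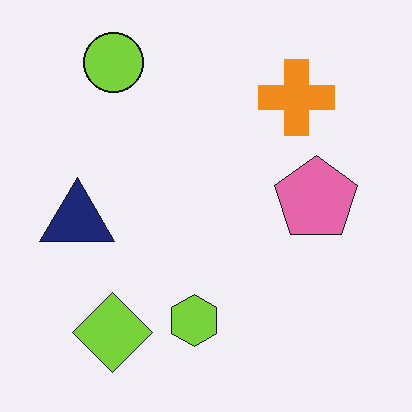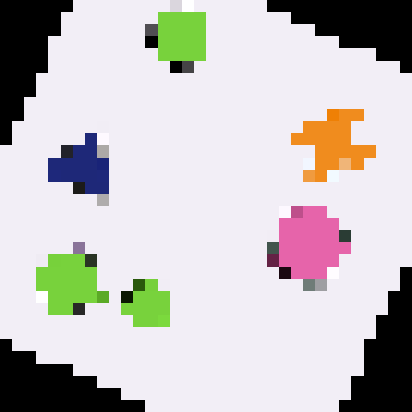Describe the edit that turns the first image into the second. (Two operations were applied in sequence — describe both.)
The transformation is: rotated clockwise by a clearly visible amount, then heavily pixelated into large blocks.

Every shape is tilted by the same angle and the image corners show triangular fill wedges — a whole-image rotation by a non-right angle. Shapes are reduced to large square blocks; fine edges and outlines are lost — a downscale-then-upscale (mosaic) effect.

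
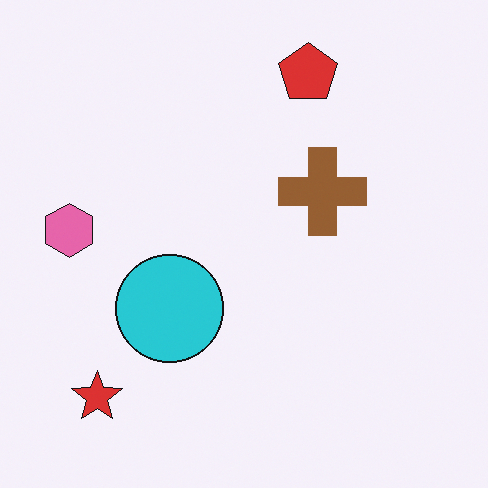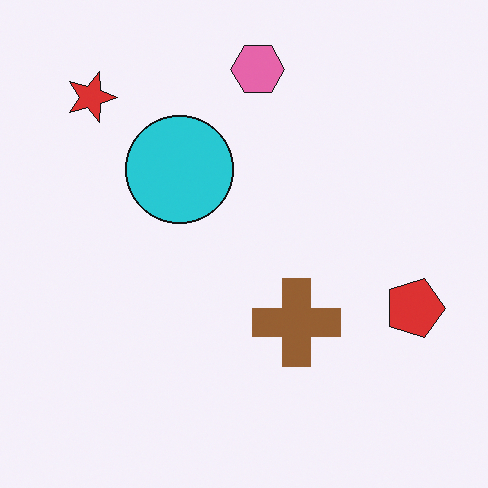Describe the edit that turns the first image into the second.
This is the original image rotated 90° clockwise.

The red star sits in the bottom-left of the first image and the top-left of the second — consistent with a whole-image 90° clockwise rotation.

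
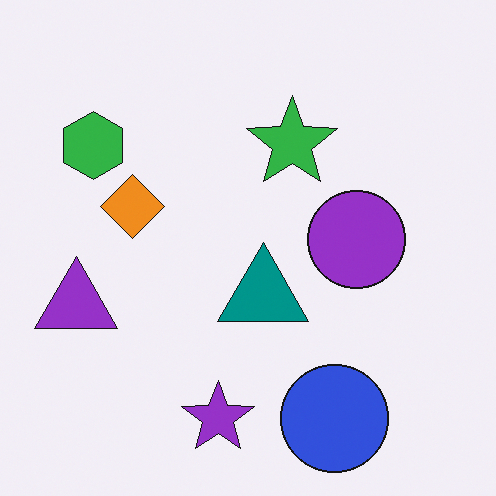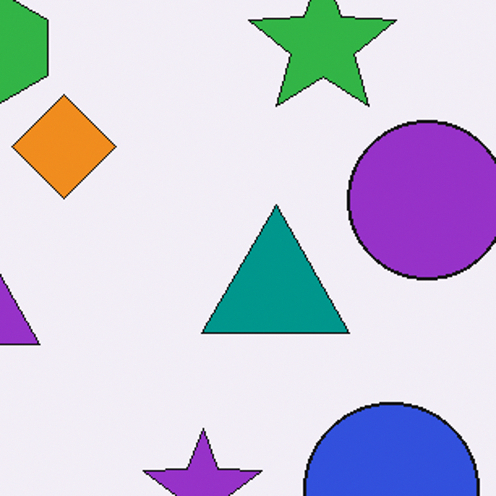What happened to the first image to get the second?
It was cropped tightly and scaled back up.

The visible shapes are larger and the field of view is narrower; shapes near the original edges may be partly or wholly outside the frame — a crop-and-rescale.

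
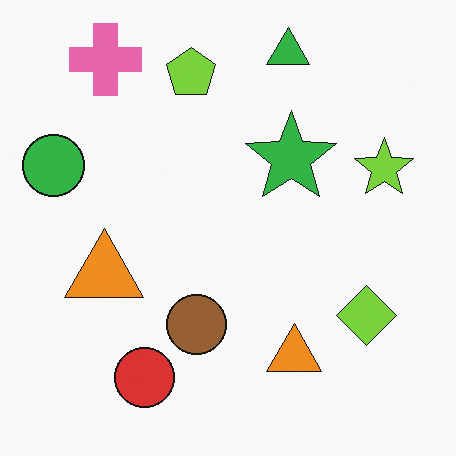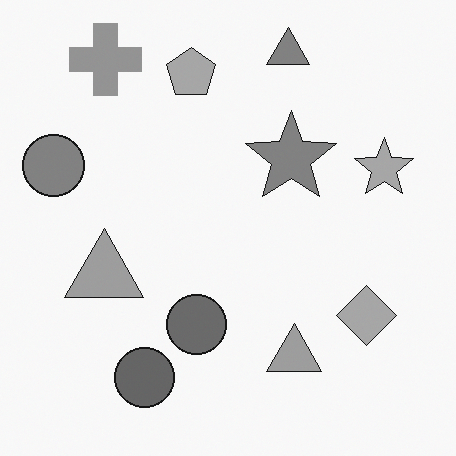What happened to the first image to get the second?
It was converted to grayscale.

All color is removed — every shape is now a shade of grey.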